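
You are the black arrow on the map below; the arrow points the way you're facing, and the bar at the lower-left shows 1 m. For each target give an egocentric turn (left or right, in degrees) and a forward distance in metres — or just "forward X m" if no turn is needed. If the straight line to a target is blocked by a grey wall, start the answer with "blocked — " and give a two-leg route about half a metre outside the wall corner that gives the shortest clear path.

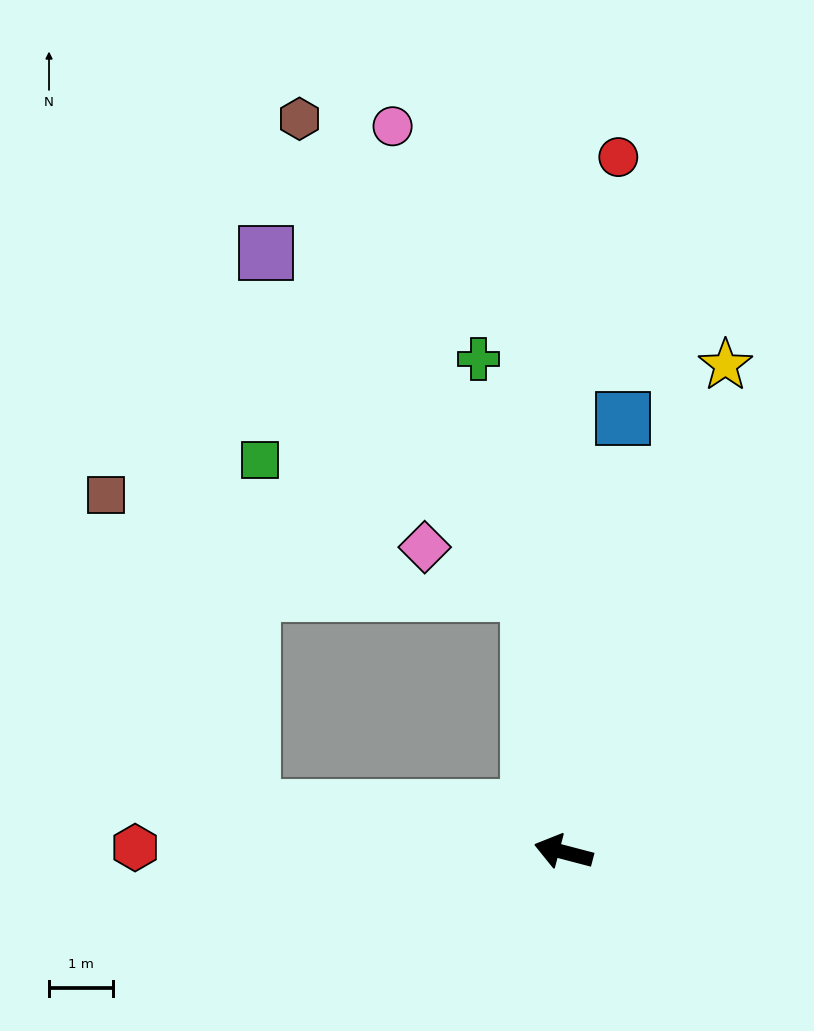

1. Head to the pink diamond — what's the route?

blocked — turn right 67°, forward 4.1 m, then turn left 57°, forward 1.8 m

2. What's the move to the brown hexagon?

blocked — turn right 67°, forward 4.1 m, then turn left 17°, forward 8.3 m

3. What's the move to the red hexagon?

turn left 14°, forward 6.7 m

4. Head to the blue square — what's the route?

turn right 83°, forward 6.9 m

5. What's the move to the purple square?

blocked — turn right 67°, forward 4.1 m, then turn left 29°, forward 6.7 m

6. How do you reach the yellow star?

turn right 94°, forward 8.0 m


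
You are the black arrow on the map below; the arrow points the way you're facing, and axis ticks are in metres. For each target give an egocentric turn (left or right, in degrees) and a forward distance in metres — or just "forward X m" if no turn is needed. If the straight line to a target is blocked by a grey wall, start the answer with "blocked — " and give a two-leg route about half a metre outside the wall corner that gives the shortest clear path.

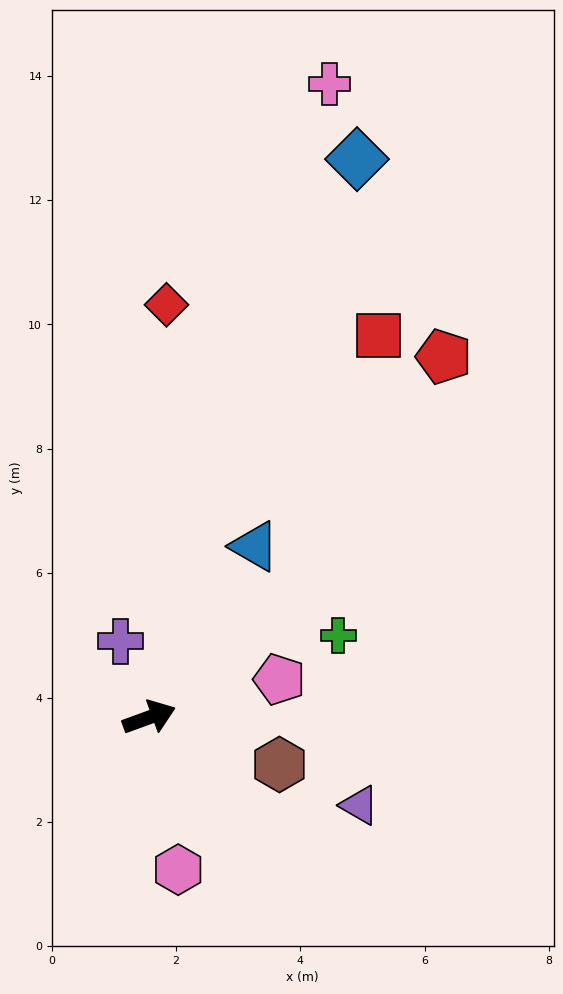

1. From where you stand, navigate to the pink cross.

turn left 54°, forward 10.6 m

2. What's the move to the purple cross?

turn left 91°, forward 1.3 m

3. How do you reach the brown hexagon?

turn right 40°, forward 2.2 m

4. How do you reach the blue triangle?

turn left 38°, forward 3.2 m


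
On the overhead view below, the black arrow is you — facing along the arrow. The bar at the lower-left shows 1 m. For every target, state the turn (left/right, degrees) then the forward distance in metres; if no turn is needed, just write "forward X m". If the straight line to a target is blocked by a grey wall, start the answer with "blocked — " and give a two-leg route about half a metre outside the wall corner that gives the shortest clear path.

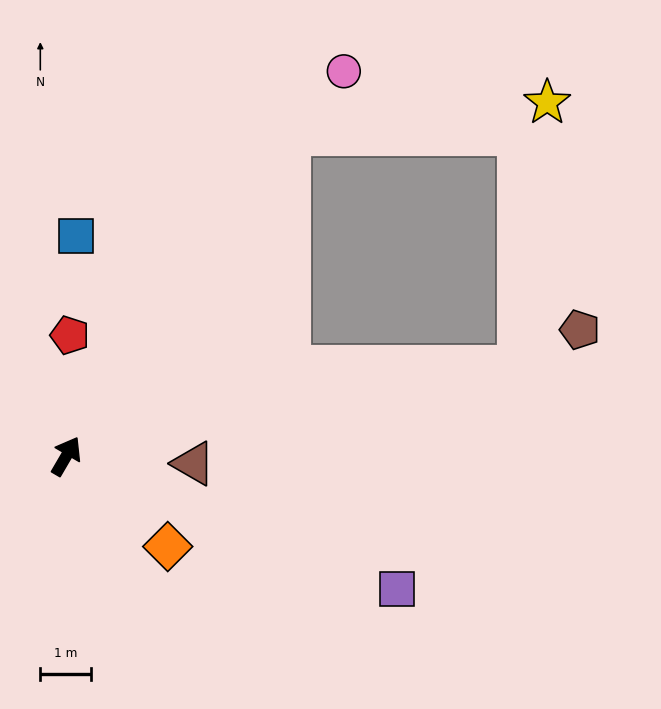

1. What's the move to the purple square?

turn right 82°, forward 7.0 m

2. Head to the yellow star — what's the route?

blocked — turn right 4°, forward 7.7 m, then turn right 49°, forward 5.1 m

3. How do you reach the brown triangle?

turn right 63°, forward 2.5 m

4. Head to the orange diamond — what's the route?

turn right 101°, forward 2.7 m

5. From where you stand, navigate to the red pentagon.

turn left 29°, forward 2.4 m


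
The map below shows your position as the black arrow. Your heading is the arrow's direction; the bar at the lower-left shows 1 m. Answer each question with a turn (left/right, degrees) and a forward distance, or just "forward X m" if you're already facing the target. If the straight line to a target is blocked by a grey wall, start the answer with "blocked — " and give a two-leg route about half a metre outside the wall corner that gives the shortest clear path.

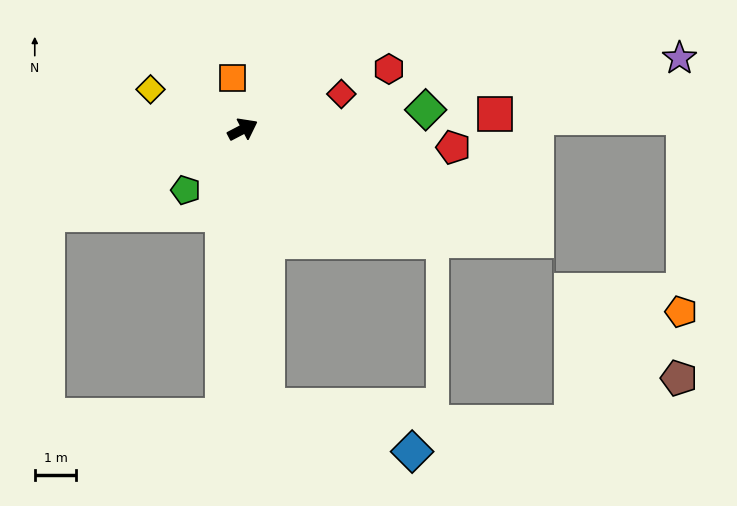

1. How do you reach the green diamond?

turn right 21°, forward 4.4 m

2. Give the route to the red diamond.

turn right 8°, forward 2.5 m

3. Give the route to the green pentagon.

turn right 161°, forward 2.0 m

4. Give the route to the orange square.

turn left 74°, forward 1.3 m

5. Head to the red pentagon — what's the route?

turn right 32°, forward 5.1 m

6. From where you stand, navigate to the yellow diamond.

turn left 129°, forward 2.4 m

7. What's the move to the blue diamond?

blocked — turn right 113°, forward 6.7 m, then turn left 68°, forward 3.7 m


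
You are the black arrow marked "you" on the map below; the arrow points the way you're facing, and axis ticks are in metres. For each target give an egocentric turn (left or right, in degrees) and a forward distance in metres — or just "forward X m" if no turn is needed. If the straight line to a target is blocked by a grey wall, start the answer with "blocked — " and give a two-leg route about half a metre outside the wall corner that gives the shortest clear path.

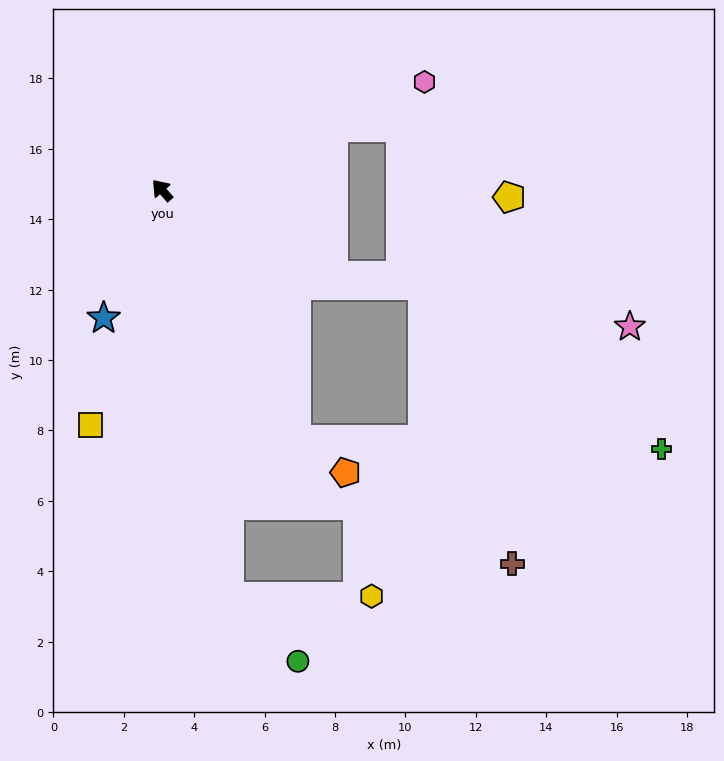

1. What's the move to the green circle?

blocked — turn left 148°, forward 11.7 m, then turn left 37°, forward 2.7 m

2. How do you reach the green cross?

blocked — turn left 167°, forward 8.1 m, then turn left 60°, forward 10.4 m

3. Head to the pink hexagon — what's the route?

turn right 109°, forward 8.1 m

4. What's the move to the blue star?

turn left 114°, forward 4.0 m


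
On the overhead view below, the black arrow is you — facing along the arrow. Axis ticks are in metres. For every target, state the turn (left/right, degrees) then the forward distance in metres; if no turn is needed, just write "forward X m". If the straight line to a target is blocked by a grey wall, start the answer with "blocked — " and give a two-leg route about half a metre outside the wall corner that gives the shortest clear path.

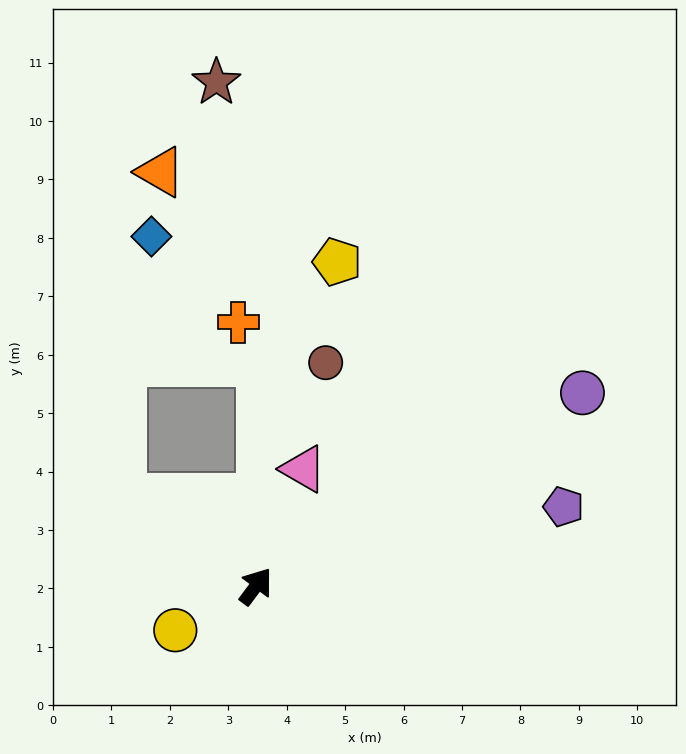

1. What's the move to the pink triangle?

turn left 15°, forward 2.2 m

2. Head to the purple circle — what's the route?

turn right 23°, forward 6.5 m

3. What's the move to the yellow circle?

turn left 155°, forward 1.6 m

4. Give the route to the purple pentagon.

turn right 39°, forward 5.4 m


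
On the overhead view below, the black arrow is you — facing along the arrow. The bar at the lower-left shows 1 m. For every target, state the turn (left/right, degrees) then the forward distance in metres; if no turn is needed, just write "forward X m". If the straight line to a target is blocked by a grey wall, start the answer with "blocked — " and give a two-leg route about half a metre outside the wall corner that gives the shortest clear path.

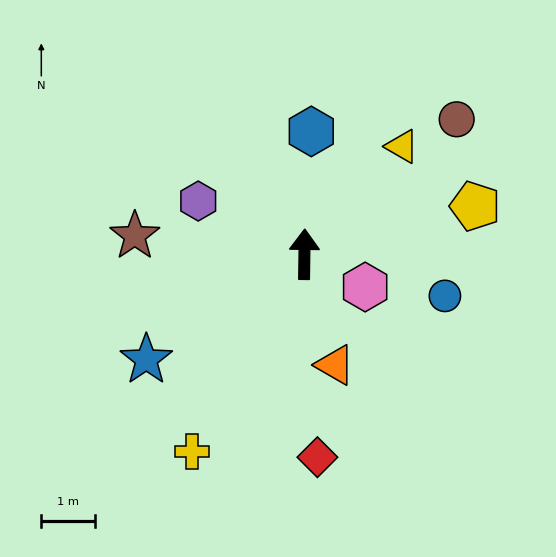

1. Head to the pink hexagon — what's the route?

turn right 118°, forward 1.3 m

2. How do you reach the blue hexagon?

turn right 2°, forward 2.3 m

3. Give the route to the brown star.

turn left 85°, forward 3.2 m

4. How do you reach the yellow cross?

turn left 151°, forward 4.2 m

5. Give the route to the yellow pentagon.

turn right 73°, forward 3.3 m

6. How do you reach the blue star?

turn left 124°, forward 3.5 m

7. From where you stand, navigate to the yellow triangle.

turn right 41°, forward 2.7 m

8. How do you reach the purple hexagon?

turn left 64°, forward 2.2 m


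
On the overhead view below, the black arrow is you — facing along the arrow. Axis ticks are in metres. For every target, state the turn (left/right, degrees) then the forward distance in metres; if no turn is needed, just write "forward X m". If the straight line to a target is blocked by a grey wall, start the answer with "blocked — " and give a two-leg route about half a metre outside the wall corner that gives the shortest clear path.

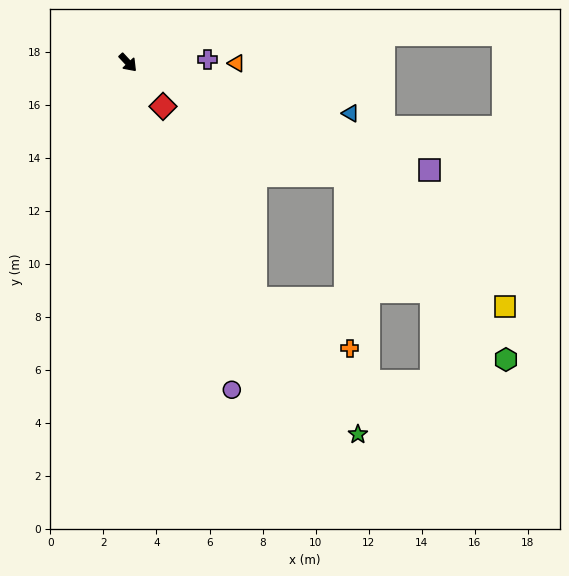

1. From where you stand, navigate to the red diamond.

turn right 4°, forward 2.1 m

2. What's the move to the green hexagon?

blocked — turn left 19°, forward 9.2 m, then turn right 21°, forward 9.2 m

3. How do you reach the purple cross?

turn left 49°, forward 3.0 m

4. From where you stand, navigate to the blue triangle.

turn left 34°, forward 8.6 m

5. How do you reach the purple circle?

turn right 25°, forward 12.9 m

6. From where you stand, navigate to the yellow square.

blocked — turn left 19°, forward 9.2 m, then turn right 11°, forward 7.8 m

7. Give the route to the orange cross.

blocked — turn left 19°, forward 9.2 m, then turn right 60°, forward 6.5 m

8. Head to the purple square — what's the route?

turn left 27°, forward 12.1 m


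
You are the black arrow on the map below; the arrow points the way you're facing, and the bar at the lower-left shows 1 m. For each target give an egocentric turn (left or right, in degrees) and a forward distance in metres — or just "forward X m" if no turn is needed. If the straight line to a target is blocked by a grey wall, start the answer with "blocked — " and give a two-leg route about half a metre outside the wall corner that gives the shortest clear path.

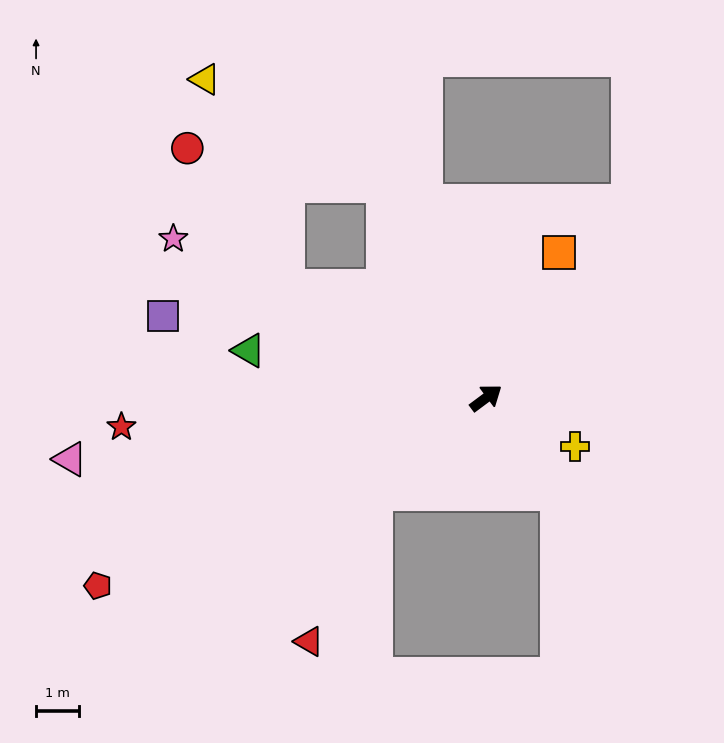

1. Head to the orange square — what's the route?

turn left 27°, forward 3.8 m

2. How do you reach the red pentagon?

turn left 169°, forward 10.1 m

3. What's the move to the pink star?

turn left 116°, forward 8.2 m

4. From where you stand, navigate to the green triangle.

turn left 132°, forward 5.6 m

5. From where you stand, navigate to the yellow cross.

turn right 65°, forward 2.4 m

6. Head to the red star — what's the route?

turn left 148°, forward 8.5 m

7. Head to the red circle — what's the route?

blocked — turn left 114°, forward 5.3 m, then turn right 25°, forward 4.0 m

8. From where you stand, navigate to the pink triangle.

turn left 152°, forward 9.8 m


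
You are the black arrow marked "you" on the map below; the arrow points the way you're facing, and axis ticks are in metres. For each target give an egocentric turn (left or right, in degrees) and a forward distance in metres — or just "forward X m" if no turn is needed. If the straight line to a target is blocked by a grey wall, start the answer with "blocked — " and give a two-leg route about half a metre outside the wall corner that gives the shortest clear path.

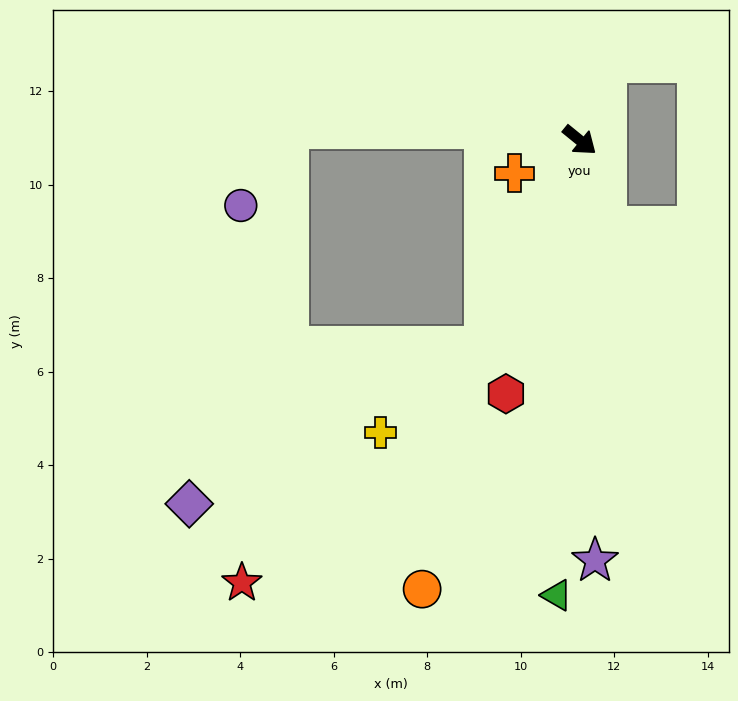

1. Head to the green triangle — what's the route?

turn right 54°, forward 9.7 m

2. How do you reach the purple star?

turn right 49°, forward 9.0 m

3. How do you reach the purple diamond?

blocked — turn right 76°, forward 4.9 m, then turn right 37°, forward 7.1 m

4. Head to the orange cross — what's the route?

turn right 114°, forward 1.6 m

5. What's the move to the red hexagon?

turn right 67°, forward 5.6 m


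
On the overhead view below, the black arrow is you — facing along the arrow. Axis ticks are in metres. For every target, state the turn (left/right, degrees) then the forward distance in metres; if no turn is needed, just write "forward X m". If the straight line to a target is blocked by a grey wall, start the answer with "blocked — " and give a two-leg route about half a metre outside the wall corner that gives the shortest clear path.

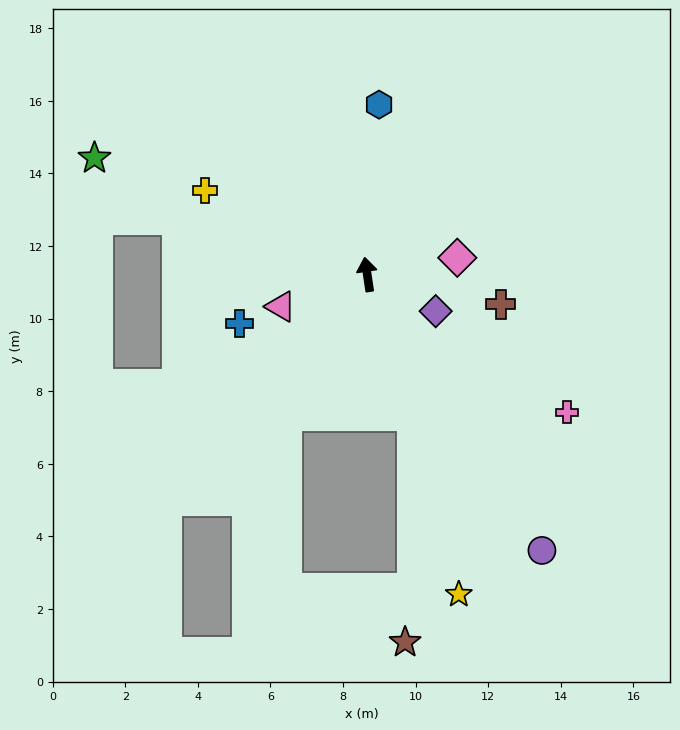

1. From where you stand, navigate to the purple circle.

turn right 156°, forward 9.0 m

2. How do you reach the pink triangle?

turn left 102°, forward 2.5 m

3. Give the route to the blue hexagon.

turn right 13°, forward 4.7 m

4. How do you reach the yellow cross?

turn left 54°, forward 5.0 m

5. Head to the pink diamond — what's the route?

turn right 88°, forward 2.5 m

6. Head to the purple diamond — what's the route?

turn right 127°, forward 2.1 m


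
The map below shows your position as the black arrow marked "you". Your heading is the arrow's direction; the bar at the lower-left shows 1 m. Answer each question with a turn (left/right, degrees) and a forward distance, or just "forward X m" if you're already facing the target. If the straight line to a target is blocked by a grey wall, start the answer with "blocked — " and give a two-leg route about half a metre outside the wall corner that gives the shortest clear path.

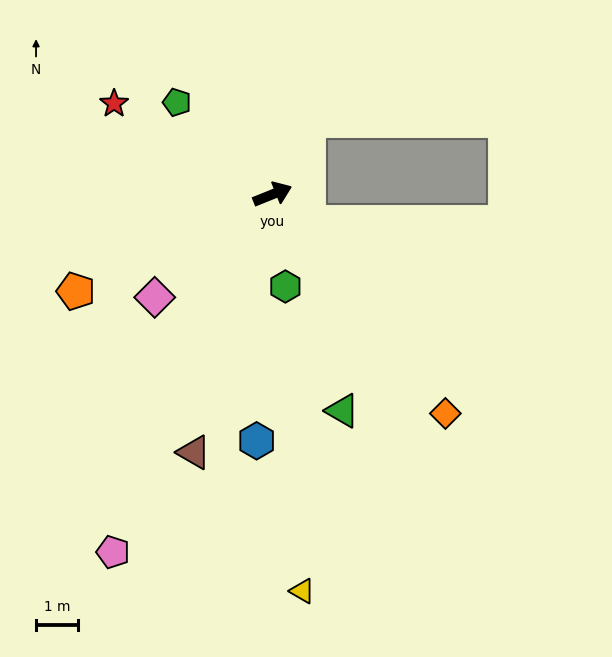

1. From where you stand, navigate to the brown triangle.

turn right 129°, forward 6.4 m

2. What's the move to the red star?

turn left 128°, forward 4.4 m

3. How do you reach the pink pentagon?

turn right 136°, forward 9.4 m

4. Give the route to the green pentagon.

turn left 114°, forward 3.2 m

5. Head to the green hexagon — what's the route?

turn right 104°, forward 2.2 m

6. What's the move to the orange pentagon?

turn right 176°, forward 5.2 m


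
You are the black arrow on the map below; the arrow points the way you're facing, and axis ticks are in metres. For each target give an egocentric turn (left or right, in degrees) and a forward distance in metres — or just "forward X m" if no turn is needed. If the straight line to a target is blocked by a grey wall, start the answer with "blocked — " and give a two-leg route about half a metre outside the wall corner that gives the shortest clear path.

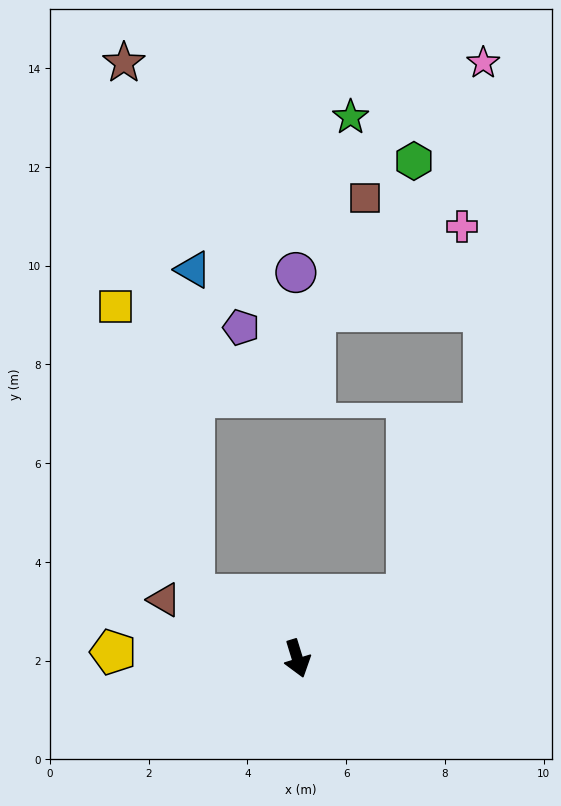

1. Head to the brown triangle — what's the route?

turn right 131°, forward 2.9 m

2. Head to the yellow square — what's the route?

blocked — turn right 139°, forward 2.5 m, then turn right 43°, forward 6.0 m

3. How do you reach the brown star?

blocked — turn right 139°, forward 2.5 m, then turn right 51°, forward 10.9 m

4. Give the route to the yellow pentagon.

turn right 109°, forward 3.7 m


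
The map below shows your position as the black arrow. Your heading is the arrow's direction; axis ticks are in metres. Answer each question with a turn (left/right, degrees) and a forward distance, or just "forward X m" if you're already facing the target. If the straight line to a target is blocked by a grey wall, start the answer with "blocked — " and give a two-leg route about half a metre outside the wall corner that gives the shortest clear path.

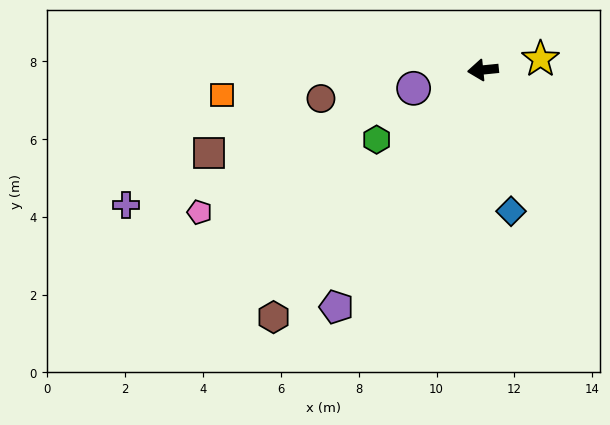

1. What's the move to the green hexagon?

turn left 27°, forward 3.3 m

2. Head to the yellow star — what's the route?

turn right 175°, forward 1.5 m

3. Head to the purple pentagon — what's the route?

turn left 53°, forward 7.2 m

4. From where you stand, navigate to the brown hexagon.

turn left 44°, forward 8.3 m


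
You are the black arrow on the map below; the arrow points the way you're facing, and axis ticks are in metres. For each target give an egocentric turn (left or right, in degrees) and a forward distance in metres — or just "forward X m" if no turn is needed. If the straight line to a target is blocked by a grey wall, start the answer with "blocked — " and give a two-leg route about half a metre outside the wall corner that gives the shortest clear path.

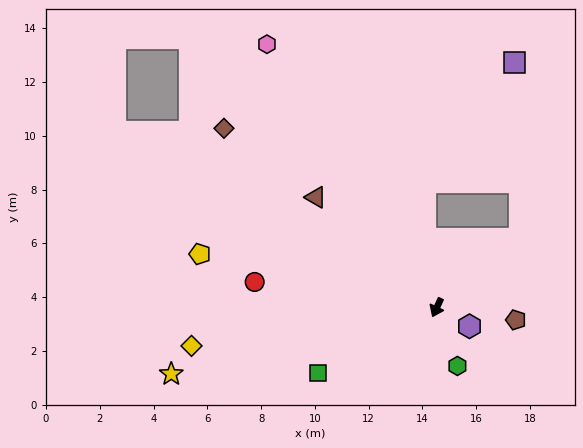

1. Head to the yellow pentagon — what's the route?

turn right 78°, forward 9.0 m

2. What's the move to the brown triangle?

turn right 107°, forward 6.1 m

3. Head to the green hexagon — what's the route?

turn left 44°, forward 2.3 m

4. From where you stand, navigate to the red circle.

turn right 73°, forward 6.8 m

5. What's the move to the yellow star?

turn right 51°, forward 10.2 m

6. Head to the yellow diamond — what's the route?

turn right 56°, forward 9.2 m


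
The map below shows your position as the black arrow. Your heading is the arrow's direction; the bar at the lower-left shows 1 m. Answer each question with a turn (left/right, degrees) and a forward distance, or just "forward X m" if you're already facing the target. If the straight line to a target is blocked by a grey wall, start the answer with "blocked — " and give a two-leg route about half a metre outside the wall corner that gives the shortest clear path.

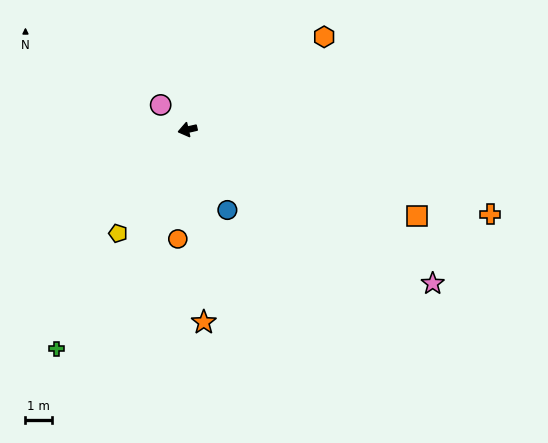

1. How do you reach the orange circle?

turn left 72°, forward 4.1 m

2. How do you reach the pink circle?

turn right 56°, forward 1.4 m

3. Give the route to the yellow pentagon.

turn left 43°, forward 4.7 m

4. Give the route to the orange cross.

turn left 152°, forward 11.8 m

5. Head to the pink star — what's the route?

turn left 135°, forward 10.9 m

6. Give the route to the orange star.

turn left 82°, forward 7.3 m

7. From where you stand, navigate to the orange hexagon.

turn right 159°, forward 6.2 m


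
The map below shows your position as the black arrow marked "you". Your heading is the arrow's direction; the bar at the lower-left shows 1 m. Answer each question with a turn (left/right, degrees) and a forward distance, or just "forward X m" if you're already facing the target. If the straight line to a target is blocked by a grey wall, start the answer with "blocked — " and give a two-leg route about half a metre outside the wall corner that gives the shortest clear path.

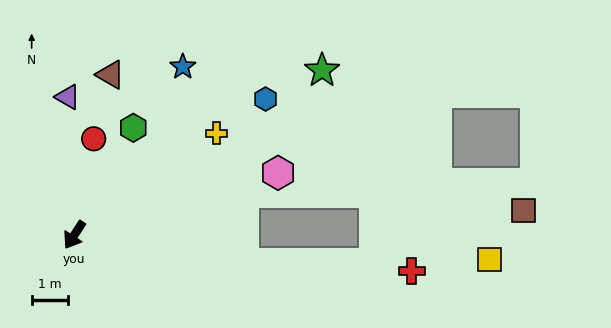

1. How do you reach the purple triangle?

turn right 144°, forward 3.8 m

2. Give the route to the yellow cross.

turn left 159°, forward 4.8 m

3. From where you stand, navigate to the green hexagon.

turn right 176°, forward 3.4 m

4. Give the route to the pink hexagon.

turn left 140°, forward 5.9 m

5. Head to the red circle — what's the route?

turn right 158°, forward 2.7 m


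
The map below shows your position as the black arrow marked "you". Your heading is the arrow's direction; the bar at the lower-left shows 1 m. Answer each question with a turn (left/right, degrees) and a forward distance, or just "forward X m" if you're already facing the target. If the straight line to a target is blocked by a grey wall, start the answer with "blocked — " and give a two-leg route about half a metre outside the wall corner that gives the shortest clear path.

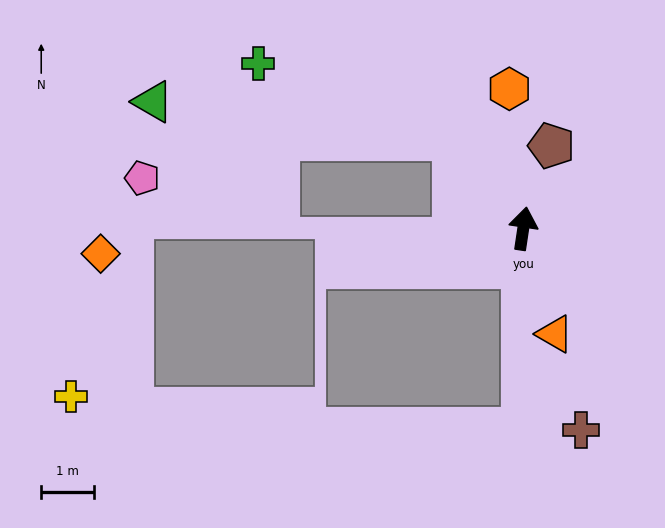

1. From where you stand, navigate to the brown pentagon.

turn right 10°, forward 1.7 m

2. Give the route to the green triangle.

blocked — turn left 46°, forward 2.1 m, then turn left 46°, forward 5.7 m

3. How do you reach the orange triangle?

turn right 155°, forward 2.1 m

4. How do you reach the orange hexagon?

turn left 14°, forward 2.7 m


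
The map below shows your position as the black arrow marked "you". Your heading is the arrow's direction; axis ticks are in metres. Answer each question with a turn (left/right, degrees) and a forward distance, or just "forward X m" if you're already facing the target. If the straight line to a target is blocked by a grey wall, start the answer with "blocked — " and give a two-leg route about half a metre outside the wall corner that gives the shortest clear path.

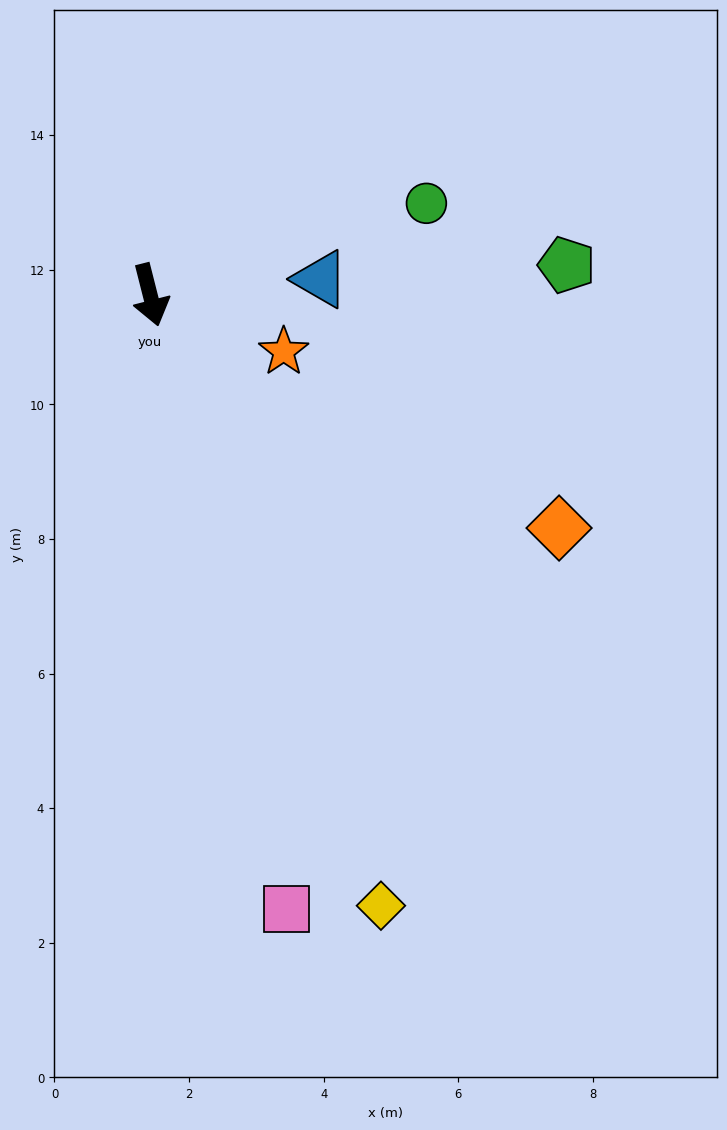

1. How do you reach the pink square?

forward 9.3 m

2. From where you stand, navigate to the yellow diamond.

turn left 6°, forward 9.7 m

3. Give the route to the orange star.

turn left 53°, forward 2.2 m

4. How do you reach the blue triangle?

turn left 81°, forward 2.5 m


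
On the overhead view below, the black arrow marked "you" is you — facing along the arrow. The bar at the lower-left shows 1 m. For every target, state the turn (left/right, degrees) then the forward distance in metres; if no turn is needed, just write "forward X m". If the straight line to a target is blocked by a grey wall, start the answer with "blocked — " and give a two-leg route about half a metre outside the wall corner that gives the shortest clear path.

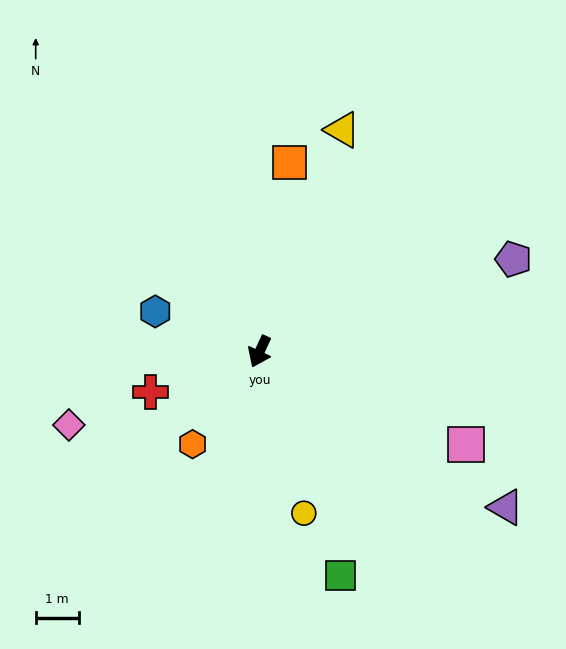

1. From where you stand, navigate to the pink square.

turn left 91°, forward 5.2 m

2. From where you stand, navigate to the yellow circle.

turn left 40°, forward 3.9 m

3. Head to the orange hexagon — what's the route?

turn right 11°, forward 2.6 m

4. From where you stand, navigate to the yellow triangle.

turn right 176°, forward 5.5 m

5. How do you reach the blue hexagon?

turn right 86°, forward 2.6 m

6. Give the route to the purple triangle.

turn left 83°, forward 6.7 m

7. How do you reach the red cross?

turn right 45°, forward 2.7 m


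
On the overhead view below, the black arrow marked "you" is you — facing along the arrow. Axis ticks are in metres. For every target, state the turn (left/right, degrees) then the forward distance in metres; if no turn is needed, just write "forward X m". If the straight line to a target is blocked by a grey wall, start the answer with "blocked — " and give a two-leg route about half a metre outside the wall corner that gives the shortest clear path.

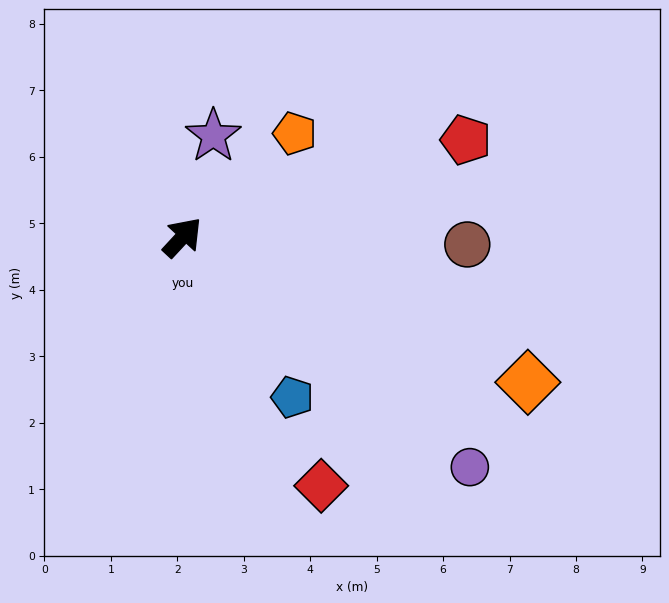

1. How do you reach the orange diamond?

turn right 70°, forward 5.6 m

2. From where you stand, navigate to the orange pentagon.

turn right 5°, forward 2.3 m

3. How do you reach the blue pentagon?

turn right 103°, forward 2.9 m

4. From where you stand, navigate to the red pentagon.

turn right 28°, forward 4.5 m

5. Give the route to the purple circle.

turn right 86°, forward 5.5 m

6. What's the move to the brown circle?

turn right 49°, forward 4.3 m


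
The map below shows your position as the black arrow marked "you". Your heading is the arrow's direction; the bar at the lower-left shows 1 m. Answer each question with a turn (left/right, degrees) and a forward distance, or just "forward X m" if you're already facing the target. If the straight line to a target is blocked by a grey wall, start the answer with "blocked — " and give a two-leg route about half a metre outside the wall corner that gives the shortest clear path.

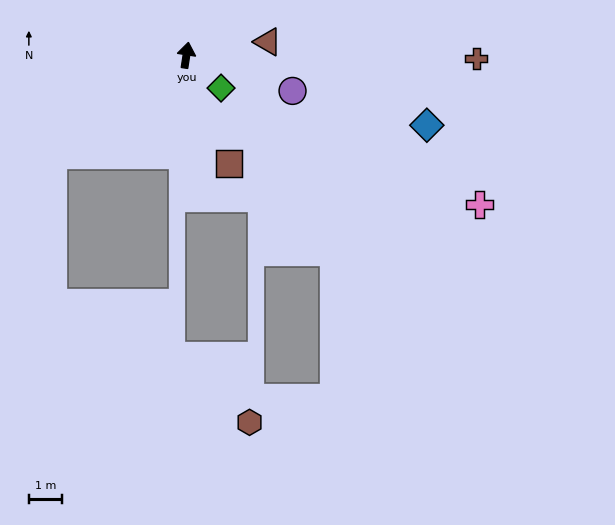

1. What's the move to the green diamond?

turn right 125°, forward 1.4 m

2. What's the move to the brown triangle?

turn right 72°, forward 2.5 m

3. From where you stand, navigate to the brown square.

turn right 150°, forward 3.5 m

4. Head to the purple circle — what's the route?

turn right 100°, forward 3.4 m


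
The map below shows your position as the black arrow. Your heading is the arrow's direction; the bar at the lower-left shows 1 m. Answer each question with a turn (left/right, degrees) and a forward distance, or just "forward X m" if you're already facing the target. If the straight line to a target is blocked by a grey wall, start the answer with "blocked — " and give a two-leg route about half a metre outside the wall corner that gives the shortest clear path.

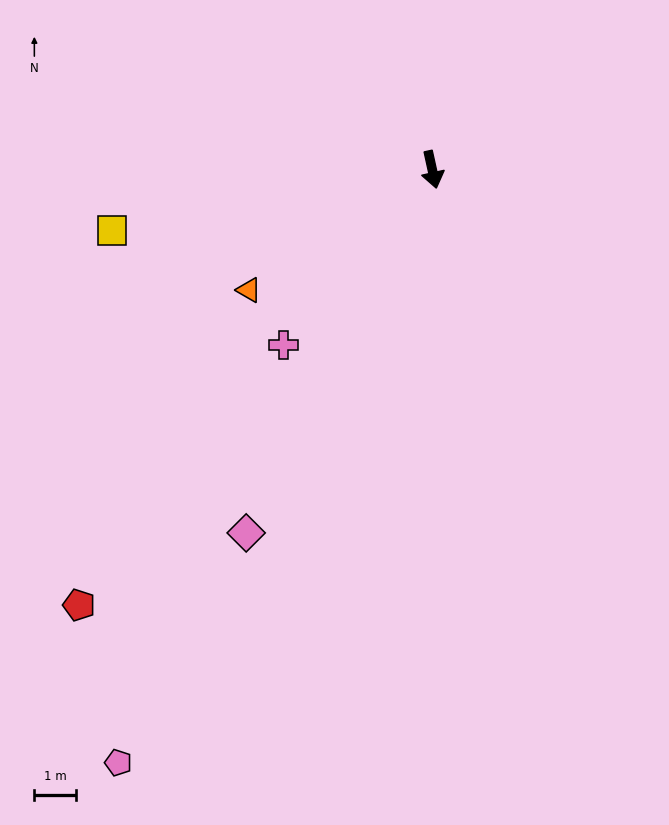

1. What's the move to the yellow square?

turn right 92°, forward 7.9 m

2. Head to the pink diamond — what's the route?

turn right 40°, forward 9.8 m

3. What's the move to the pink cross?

turn right 53°, forward 5.5 m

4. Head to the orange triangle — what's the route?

turn right 69°, forward 5.3 m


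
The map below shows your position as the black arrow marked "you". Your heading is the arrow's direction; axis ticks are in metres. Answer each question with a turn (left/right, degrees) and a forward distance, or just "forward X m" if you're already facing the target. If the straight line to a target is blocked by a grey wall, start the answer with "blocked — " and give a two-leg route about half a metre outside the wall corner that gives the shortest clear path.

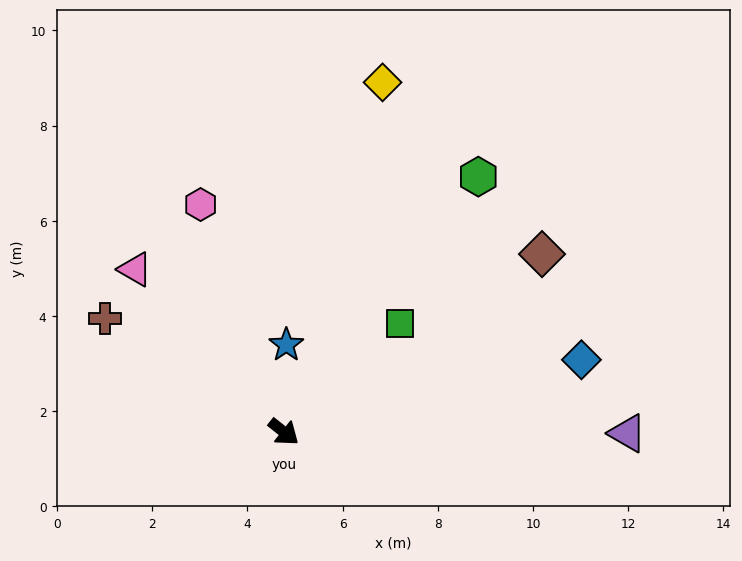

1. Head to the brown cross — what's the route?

turn right 174°, forward 4.5 m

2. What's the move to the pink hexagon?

turn left 149°, forward 5.1 m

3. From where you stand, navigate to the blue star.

turn left 127°, forward 1.8 m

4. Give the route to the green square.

turn left 82°, forward 3.3 m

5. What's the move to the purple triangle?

turn left 38°, forward 7.2 m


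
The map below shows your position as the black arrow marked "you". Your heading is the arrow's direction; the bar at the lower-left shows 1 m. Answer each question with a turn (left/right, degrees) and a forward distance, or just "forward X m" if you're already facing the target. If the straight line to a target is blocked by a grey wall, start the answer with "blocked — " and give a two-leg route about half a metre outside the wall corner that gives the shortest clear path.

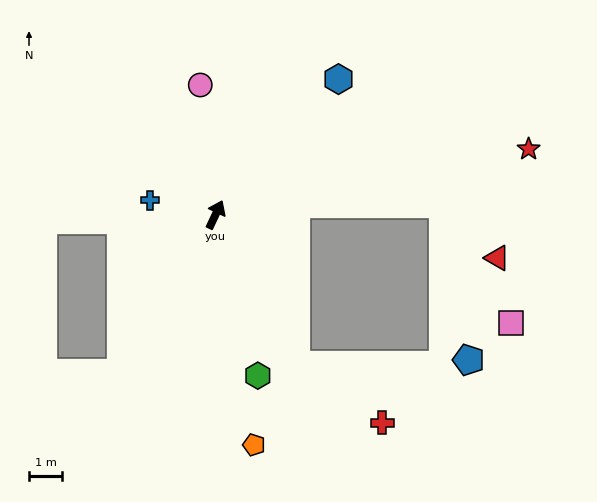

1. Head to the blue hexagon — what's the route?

turn right 17°, forward 5.5 m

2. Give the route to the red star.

turn right 53°, forward 9.6 m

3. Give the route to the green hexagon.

turn right 140°, forward 5.0 m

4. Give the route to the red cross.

blocked — turn right 127°, forward 5.1 m, then turn left 29°, forward 3.1 m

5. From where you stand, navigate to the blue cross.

turn left 103°, forward 2.0 m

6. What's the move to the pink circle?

turn left 32°, forward 3.9 m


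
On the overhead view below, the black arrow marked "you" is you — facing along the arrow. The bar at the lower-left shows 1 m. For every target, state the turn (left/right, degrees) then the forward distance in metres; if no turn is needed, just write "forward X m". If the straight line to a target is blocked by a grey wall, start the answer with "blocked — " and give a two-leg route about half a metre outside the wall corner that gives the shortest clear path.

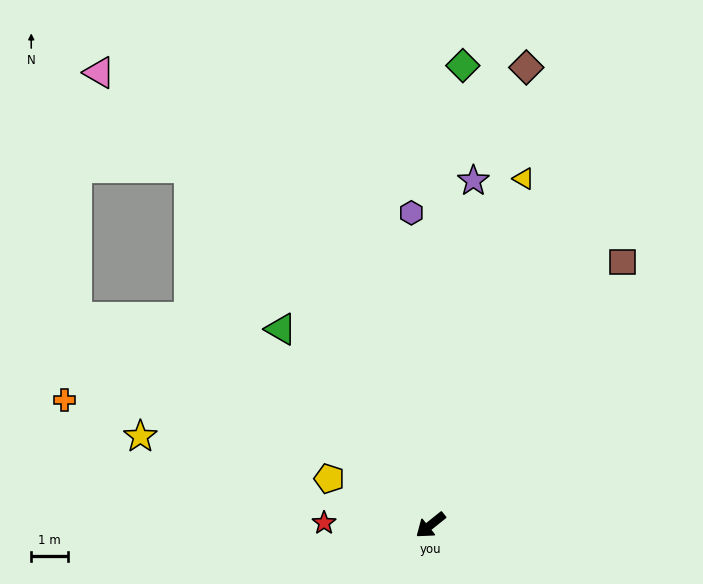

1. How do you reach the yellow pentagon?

turn right 63°, forward 3.1 m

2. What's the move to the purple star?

turn right 136°, forward 9.5 m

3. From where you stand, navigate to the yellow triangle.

turn right 144°, forward 9.9 m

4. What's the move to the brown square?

turn right 165°, forward 9.0 m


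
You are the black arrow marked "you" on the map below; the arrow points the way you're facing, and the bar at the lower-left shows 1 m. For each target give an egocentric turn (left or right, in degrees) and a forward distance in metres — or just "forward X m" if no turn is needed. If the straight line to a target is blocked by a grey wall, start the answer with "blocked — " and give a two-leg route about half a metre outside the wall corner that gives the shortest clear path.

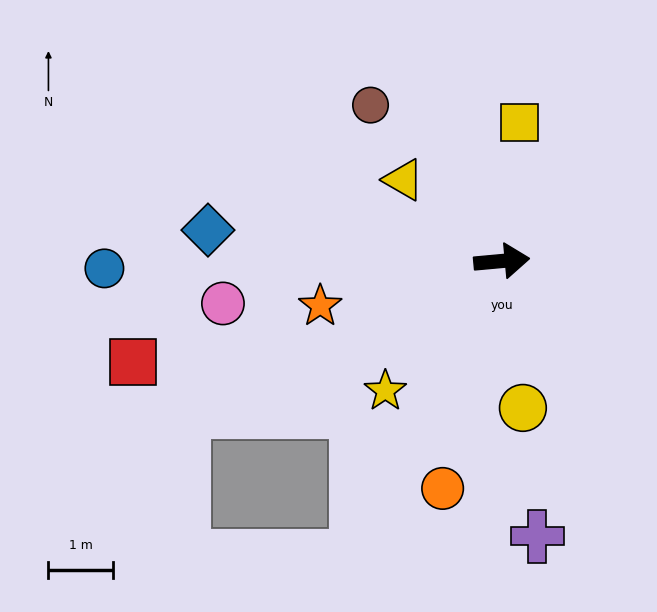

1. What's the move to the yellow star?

turn right 137°, forward 2.7 m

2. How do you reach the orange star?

turn right 171°, forward 2.9 m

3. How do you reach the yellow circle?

turn right 87°, forward 2.3 m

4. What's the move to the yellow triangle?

turn left 135°, forward 2.0 m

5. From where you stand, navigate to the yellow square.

turn left 78°, forward 2.2 m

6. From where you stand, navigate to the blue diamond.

turn left 169°, forward 4.6 m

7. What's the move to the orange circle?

turn right 110°, forward 3.7 m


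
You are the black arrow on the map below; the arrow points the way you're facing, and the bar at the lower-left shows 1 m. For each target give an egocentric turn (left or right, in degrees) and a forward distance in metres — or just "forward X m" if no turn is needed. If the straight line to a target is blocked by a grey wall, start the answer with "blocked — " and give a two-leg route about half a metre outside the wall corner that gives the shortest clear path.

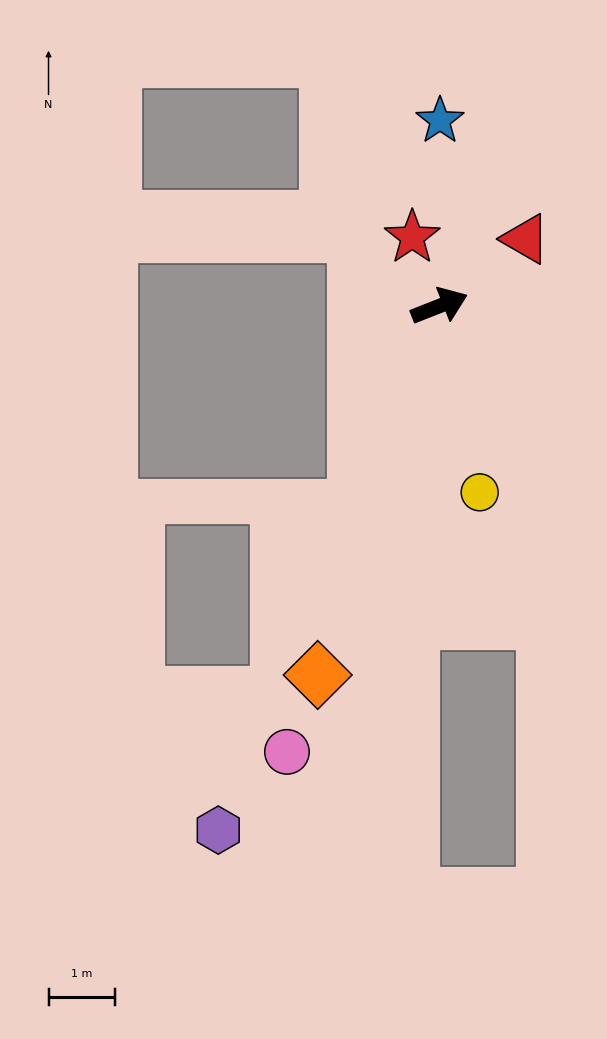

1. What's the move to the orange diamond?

turn right 130°, forward 5.9 m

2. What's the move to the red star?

turn left 90°, forward 1.1 m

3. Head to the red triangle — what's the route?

turn left 16°, forward 1.7 m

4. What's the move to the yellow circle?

turn right 99°, forward 2.9 m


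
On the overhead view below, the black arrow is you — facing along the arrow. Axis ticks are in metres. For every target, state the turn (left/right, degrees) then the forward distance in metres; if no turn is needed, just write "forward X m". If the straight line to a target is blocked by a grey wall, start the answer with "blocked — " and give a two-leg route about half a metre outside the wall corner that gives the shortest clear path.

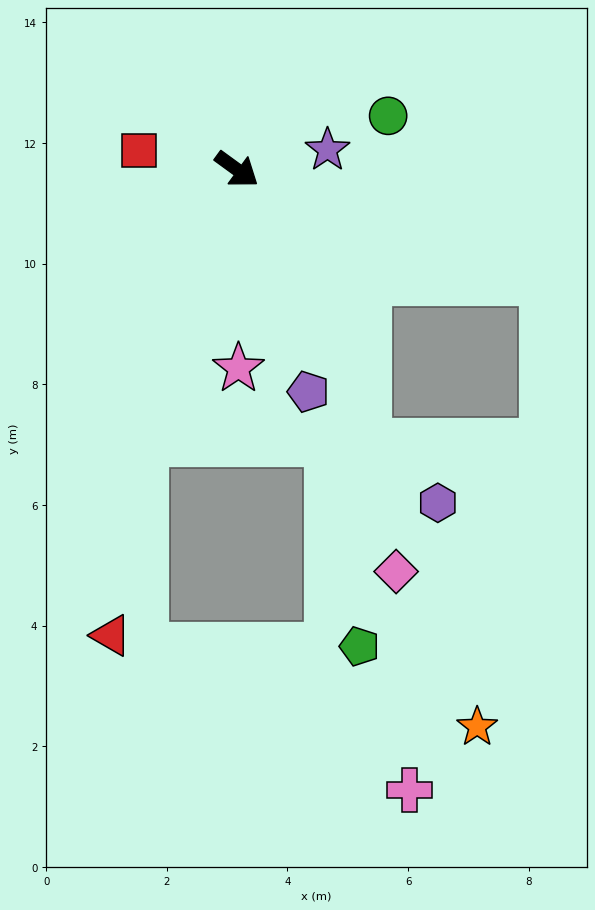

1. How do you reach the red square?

turn right 155°, forward 1.7 m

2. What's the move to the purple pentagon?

turn right 36°, forward 3.9 m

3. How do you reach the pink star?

turn right 53°, forward 3.3 m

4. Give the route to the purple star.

turn left 48°, forward 1.5 m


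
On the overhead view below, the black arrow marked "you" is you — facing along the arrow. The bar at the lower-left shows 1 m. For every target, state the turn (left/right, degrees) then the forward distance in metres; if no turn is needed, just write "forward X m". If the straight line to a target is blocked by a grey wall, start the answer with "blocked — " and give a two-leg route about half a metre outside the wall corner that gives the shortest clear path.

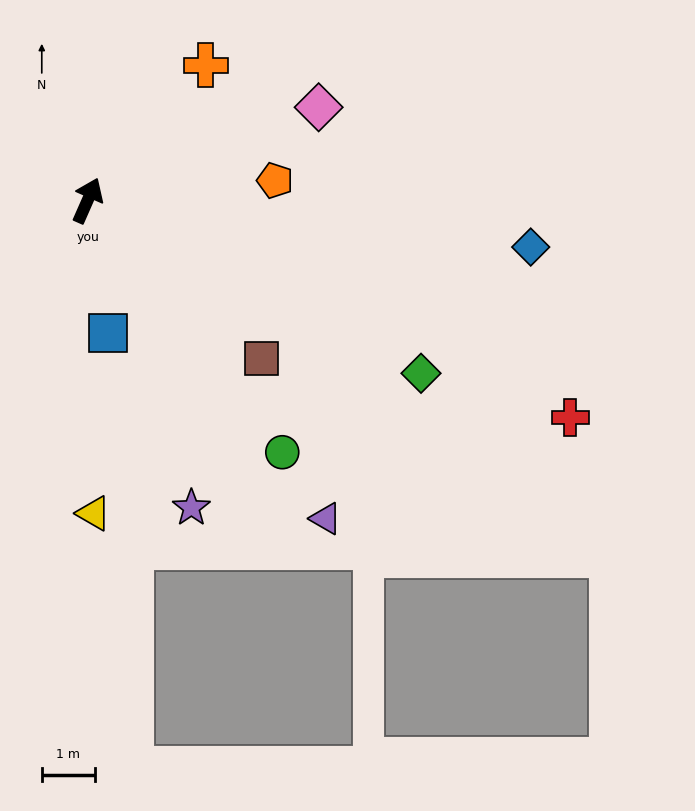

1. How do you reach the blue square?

turn right 147°, forward 2.5 m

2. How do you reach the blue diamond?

turn right 72°, forward 8.4 m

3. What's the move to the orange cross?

turn right 17°, forward 3.4 m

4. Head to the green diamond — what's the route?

turn right 94°, forward 7.1 m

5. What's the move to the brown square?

turn right 108°, forward 4.4 m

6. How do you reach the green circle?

turn right 119°, forward 6.0 m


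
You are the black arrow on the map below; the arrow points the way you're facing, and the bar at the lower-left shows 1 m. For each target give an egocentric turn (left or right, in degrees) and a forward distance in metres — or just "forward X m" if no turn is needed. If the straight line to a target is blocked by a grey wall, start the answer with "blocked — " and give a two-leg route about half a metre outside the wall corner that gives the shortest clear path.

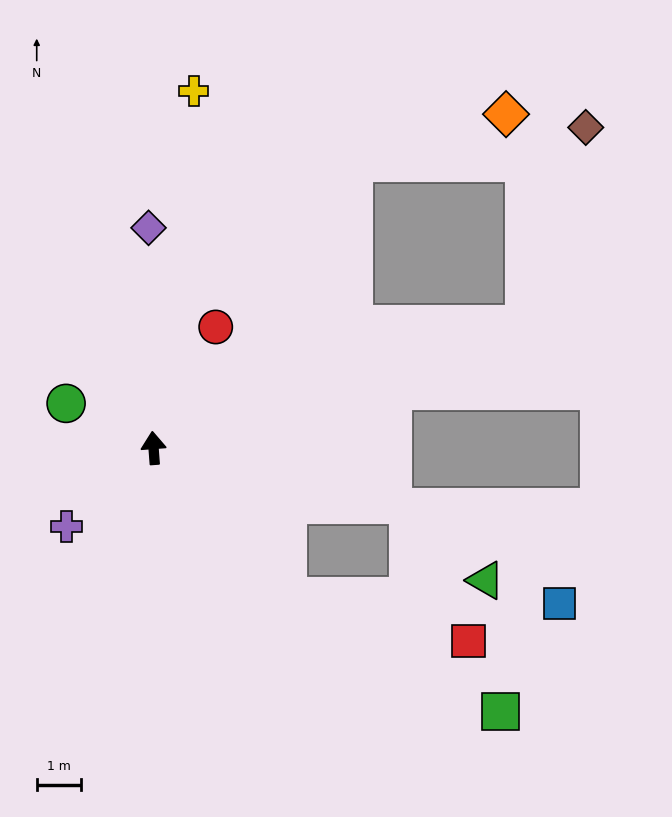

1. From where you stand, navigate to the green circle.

turn left 59°, forward 2.2 m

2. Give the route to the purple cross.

turn left 128°, forward 2.6 m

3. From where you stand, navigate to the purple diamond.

turn right 3°, forward 4.9 m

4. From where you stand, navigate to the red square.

blocked — turn right 142°, forward 4.5 m, then turn left 34°, forward 4.2 m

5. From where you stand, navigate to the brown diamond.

blocked — turn right 76°, forward 8.7 m, then turn left 54°, forward 4.6 m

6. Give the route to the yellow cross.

turn right 11°, forward 8.0 m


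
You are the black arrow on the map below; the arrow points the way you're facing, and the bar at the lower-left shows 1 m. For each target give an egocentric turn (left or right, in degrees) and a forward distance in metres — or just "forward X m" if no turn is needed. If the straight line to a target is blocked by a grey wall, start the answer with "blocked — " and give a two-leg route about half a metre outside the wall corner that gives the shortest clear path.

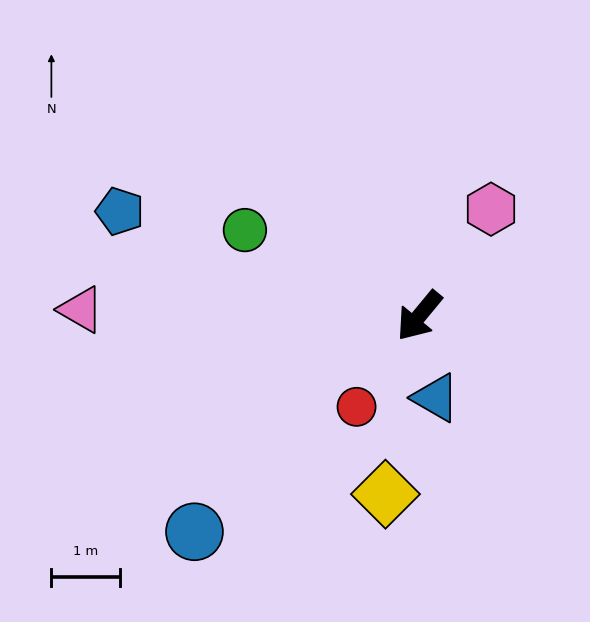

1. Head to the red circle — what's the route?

turn left 5°, forward 1.6 m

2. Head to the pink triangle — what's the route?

turn right 52°, forward 5.0 m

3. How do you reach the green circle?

turn right 77°, forward 2.8 m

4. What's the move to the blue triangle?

turn left 51°, forward 1.2 m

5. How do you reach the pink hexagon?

turn right 174°, forward 1.9 m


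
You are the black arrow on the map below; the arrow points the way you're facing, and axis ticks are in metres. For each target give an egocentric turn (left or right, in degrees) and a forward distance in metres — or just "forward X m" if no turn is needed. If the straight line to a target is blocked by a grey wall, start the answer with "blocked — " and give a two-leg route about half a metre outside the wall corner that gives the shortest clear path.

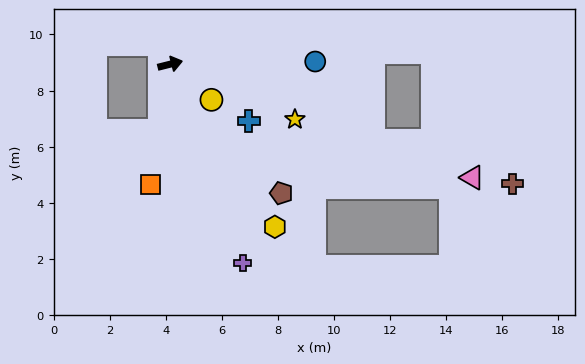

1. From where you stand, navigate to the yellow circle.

turn right 55°, forward 1.9 m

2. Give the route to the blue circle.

turn right 13°, forward 5.2 m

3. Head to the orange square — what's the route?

turn right 114°, forward 4.4 m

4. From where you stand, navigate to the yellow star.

turn right 38°, forward 4.9 m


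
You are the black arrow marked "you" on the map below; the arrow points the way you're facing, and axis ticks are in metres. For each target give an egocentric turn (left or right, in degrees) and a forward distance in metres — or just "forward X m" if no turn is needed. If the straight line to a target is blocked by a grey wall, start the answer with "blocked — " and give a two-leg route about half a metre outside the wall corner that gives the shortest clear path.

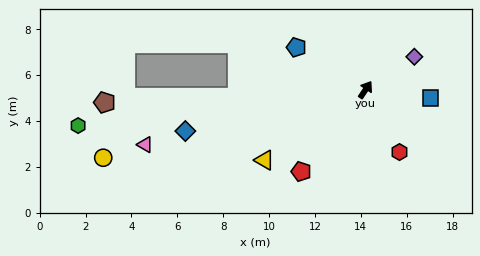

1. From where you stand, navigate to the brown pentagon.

turn left 126°, forward 11.4 m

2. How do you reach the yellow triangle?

turn left 159°, forward 5.4 m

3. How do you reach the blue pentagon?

turn left 92°, forward 3.5 m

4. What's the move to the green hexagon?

turn left 131°, forward 12.6 m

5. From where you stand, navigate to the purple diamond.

turn right 22°, forward 2.6 m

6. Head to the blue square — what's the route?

turn right 64°, forward 2.9 m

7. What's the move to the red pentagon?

turn left 175°, forward 4.5 m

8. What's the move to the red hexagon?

turn right 118°, forward 3.1 m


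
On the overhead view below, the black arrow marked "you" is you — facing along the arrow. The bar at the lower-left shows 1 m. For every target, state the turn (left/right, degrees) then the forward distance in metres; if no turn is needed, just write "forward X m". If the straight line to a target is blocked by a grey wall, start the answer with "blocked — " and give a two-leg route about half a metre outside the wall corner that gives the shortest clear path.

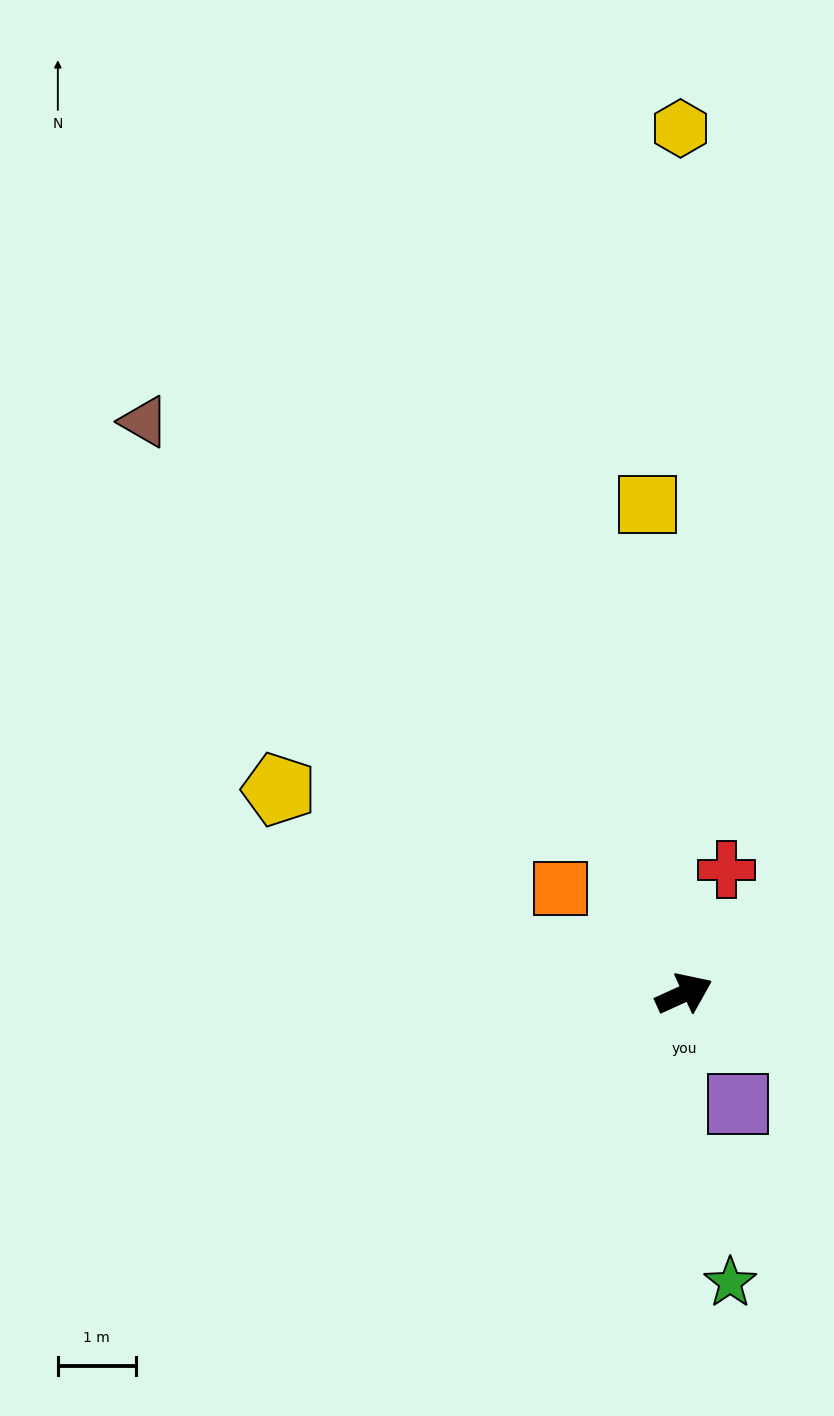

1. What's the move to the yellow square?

turn left 70°, forward 6.3 m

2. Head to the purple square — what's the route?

turn right 88°, forward 1.6 m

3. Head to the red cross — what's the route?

turn left 47°, forward 1.7 m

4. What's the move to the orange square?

turn left 115°, forward 2.1 m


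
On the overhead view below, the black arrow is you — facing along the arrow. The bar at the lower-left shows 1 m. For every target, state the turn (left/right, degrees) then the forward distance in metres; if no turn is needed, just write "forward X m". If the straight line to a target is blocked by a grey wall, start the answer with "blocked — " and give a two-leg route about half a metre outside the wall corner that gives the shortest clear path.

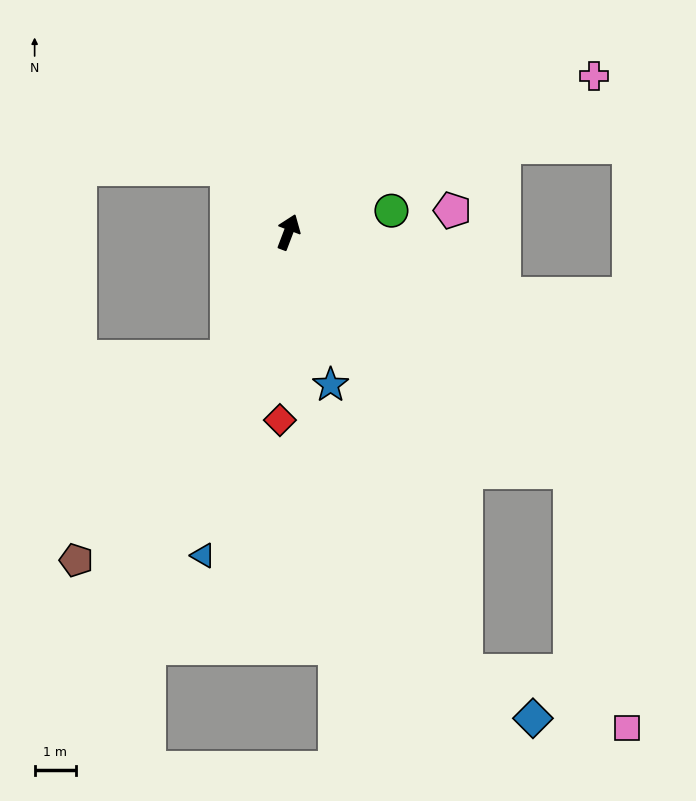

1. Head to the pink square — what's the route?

blocked — turn right 109°, forward 9.0 m, then turn right 38°, forward 6.4 m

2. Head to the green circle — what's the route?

turn right 57°, forward 2.6 m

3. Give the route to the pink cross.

turn right 42°, forward 8.4 m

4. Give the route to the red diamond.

turn right 162°, forward 4.6 m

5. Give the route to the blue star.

turn right 144°, forward 3.9 m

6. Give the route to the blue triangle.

turn right 174°, forward 8.1 m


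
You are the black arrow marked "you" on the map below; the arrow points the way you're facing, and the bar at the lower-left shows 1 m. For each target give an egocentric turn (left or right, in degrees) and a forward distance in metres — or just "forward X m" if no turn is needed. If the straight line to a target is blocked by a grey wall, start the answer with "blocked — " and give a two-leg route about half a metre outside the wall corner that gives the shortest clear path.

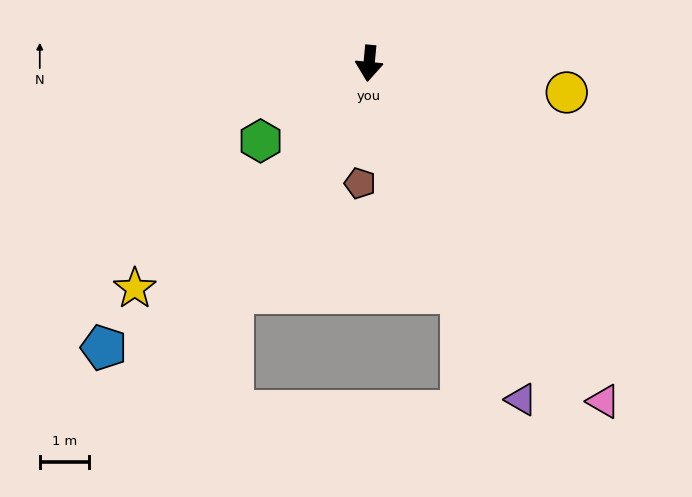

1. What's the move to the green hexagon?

turn right 49°, forward 2.7 m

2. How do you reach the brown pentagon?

forward 2.5 m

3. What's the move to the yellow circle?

turn left 87°, forward 4.1 m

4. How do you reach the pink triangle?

turn left 40°, forward 8.4 m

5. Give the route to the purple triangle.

turn left 30°, forward 7.5 m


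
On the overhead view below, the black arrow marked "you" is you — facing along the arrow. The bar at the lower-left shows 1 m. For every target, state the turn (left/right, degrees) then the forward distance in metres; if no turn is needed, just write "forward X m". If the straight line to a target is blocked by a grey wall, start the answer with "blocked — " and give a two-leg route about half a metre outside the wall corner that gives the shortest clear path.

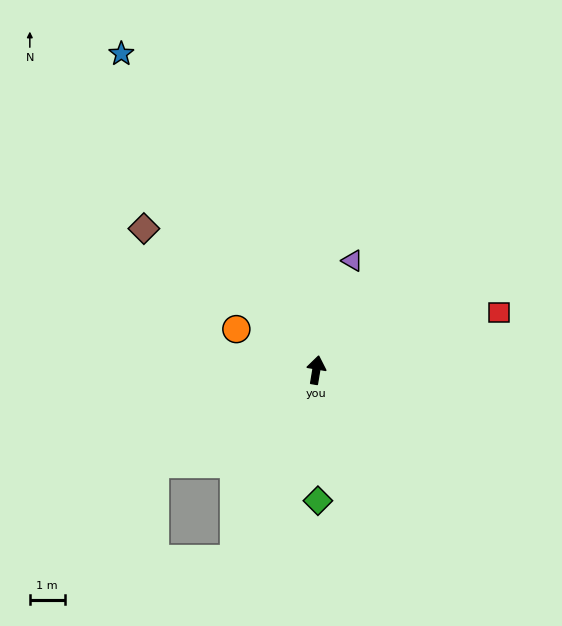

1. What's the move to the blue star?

turn left 41°, forward 10.7 m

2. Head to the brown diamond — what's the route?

turn left 60°, forward 6.4 m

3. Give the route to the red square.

turn right 63°, forward 5.5 m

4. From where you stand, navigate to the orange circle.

turn left 72°, forward 2.6 m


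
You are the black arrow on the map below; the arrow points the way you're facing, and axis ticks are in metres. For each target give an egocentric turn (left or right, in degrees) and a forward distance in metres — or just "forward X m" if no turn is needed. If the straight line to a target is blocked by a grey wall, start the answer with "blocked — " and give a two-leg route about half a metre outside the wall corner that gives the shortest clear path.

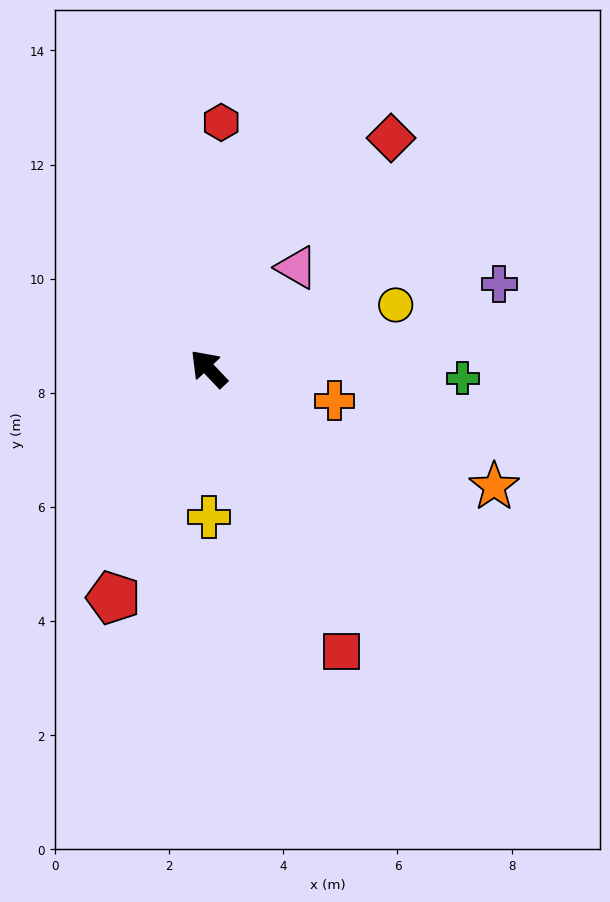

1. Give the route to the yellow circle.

turn right 115°, forward 3.5 m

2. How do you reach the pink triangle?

turn right 84°, forward 2.4 m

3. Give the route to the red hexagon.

turn right 46°, forward 4.3 m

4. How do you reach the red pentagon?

turn left 114°, forward 4.3 m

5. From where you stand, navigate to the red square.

turn left 162°, forward 5.5 m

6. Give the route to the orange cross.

turn right 148°, forward 2.3 m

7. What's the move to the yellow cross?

turn left 137°, forward 2.6 m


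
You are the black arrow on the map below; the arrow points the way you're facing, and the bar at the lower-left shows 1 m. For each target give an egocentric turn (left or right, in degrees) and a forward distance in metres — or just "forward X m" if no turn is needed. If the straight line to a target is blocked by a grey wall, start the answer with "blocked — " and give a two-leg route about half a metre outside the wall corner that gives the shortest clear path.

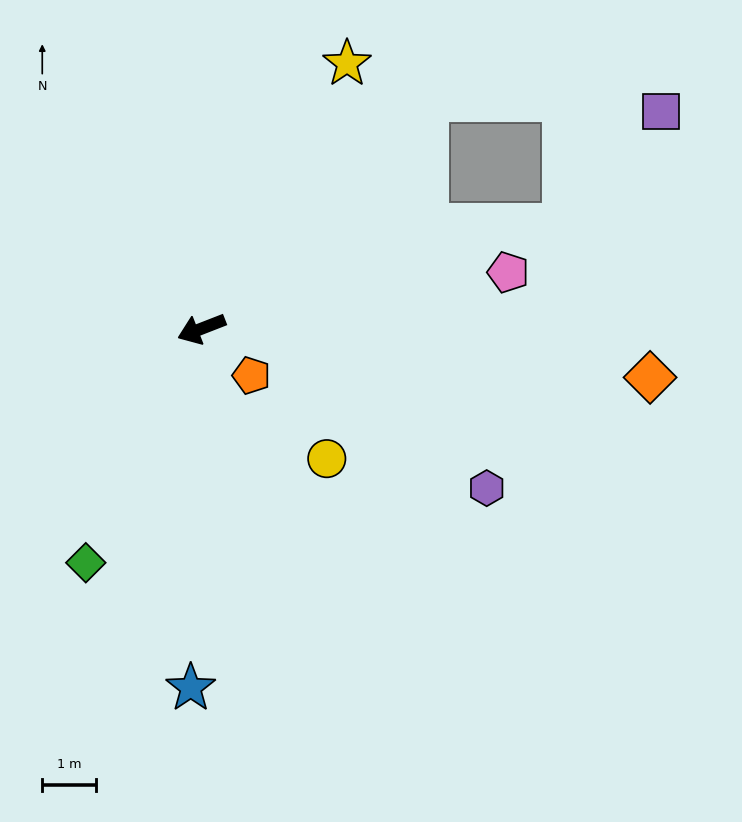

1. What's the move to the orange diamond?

turn left 153°, forward 8.5 m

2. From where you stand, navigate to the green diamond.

turn left 42°, forward 4.9 m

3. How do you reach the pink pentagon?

turn left 169°, forward 5.8 m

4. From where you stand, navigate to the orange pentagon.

turn left 116°, forward 1.3 m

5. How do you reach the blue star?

turn left 67°, forward 6.7 m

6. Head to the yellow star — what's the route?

turn right 140°, forward 5.7 m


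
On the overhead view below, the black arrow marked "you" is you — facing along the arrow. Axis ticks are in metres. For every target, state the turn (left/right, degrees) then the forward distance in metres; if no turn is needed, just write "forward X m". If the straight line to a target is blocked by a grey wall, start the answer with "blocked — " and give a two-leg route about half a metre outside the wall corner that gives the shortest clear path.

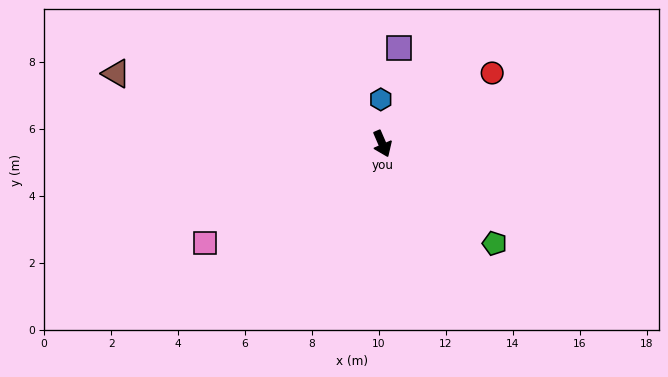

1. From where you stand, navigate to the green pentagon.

turn left 25°, forward 4.5 m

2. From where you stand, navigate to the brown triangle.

turn right 128°, forward 8.2 m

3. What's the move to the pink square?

turn right 84°, forward 6.1 m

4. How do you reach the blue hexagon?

turn left 159°, forward 1.3 m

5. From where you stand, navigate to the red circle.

turn left 99°, forward 3.9 m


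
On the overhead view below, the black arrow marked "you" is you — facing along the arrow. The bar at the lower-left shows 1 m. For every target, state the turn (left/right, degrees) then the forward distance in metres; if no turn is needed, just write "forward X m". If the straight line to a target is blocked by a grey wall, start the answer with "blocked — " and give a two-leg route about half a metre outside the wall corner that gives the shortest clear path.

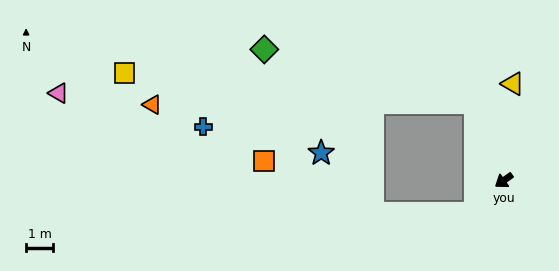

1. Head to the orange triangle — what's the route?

blocked — turn right 105°, forward 3.1 m, then turn left 70°, forward 11.9 m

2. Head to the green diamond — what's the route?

blocked — turn right 105°, forward 3.1 m, then turn left 56°, forward 8.0 m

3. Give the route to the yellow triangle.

turn right 131°, forward 3.6 m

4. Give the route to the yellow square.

blocked — turn right 105°, forward 3.1 m, then turn left 65°, forward 13.0 m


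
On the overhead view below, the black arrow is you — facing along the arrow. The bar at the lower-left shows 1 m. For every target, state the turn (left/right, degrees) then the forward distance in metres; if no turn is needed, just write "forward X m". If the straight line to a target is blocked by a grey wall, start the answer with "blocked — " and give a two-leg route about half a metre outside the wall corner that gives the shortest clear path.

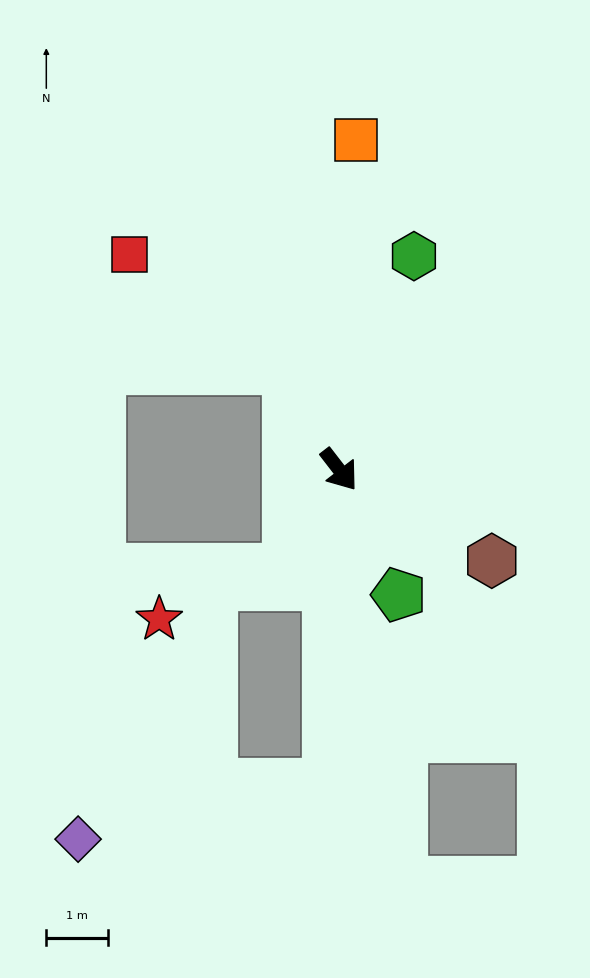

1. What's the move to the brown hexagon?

turn left 21°, forward 2.9 m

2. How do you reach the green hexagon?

turn left 123°, forward 3.6 m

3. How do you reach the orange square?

turn left 139°, forward 5.3 m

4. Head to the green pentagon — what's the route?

turn right 12°, forward 2.2 m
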